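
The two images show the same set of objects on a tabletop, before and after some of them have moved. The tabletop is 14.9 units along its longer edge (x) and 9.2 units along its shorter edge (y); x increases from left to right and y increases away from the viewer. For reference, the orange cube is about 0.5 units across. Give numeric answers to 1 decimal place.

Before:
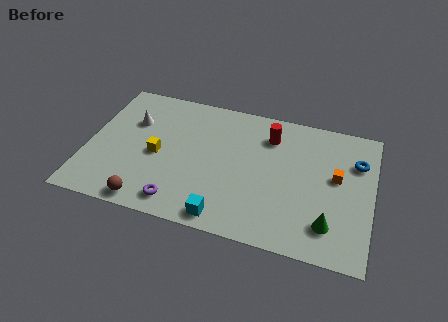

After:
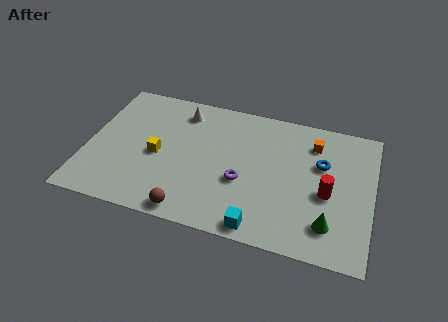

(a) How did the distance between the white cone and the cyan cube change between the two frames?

+0.7

Before: roughly 7.4 units apart; after: 8.1. That's 0.7 units further apart.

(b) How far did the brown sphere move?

2.2

From (3.5, 0.9) to (5.7, 0.9), the brown sphere covered √(2.2² + 0.0²) ≈ 2.2 units.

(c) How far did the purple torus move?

3.9

From (5.1, 1.3) to (8.2, 3.6), the purple torus covered √(3.1² + 2.3²) ≈ 3.9 units.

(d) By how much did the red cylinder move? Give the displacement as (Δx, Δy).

(3.2, -3.1)

The red cylinder started near (9.4, 7.1) and ended near (12.6, 4.0).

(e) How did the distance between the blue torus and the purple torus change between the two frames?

-5.7

Before: roughly 10.3 units apart; after: 4.6. That's 5.7 units closer together.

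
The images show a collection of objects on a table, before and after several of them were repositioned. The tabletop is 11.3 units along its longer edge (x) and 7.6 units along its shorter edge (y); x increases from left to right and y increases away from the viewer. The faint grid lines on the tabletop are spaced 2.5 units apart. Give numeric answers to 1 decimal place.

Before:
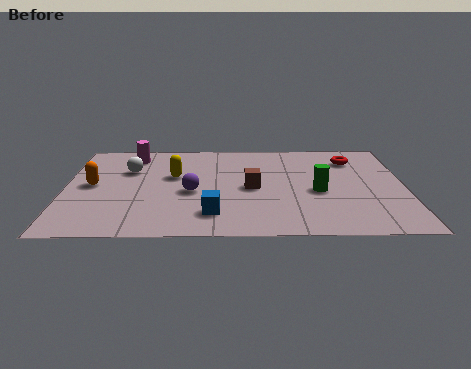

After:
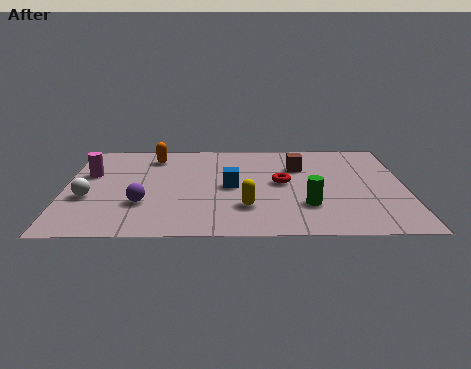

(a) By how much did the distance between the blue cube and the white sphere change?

+0.3

The distance was about 4.5 in the first image and 4.8 in the second, so they moved 0.3 units further apart.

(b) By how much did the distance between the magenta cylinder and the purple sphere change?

-0.6

Before: roughly 3.6 units apart; after: 3.0. That's 0.6 units closer together.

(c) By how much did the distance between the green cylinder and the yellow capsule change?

-3.0

Before: roughly 5.0 units apart; after: 2.0. That's 3.0 units closer together.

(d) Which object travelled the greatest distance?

the yellow capsule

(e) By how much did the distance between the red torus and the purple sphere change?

-1.1

Before: roughly 6.0 units apart; after: 4.9. That's 1.1 units closer together.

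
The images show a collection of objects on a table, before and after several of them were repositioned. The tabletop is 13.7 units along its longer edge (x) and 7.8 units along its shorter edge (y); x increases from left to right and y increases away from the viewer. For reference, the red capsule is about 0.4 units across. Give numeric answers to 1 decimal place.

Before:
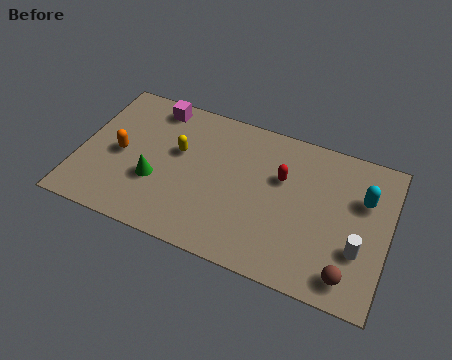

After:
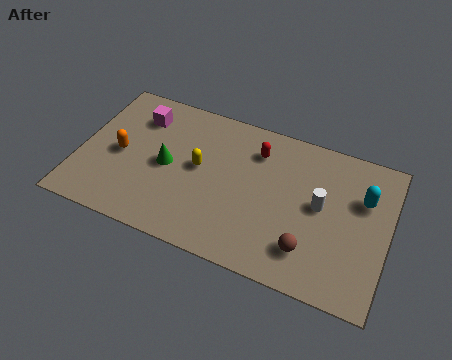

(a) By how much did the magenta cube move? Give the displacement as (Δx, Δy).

(-0.6, -0.8)

The magenta cube was at about (3.0, 6.8) and moved to about (2.4, 6.0).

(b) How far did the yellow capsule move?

1.1

From (4.3, 4.7) to (5.3, 4.2), the yellow capsule covered √(1.0² + 0.5²) ≈ 1.1 units.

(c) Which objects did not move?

the cyan capsule and the orange capsule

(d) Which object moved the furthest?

the white cylinder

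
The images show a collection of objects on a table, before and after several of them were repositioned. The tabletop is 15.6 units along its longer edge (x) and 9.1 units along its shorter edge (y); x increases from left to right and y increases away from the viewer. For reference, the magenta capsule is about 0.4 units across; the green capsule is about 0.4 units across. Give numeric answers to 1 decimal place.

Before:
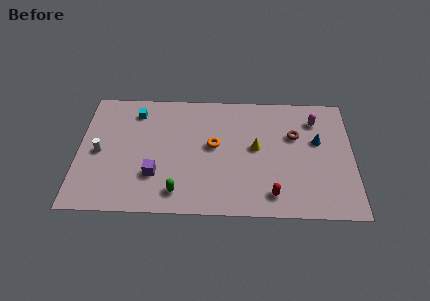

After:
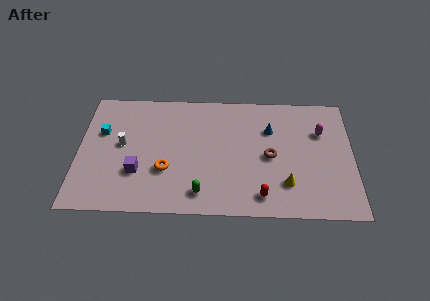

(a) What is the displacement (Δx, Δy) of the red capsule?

(-0.6, -0.1)

From the two frames, the red capsule sits at roughly (11.0, 1.5) before and (10.4, 1.4) after.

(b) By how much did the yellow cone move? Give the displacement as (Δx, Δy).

(1.7, -2.6)

From the two frames, the yellow cone sits at roughly (10.1, 4.9) before and (11.8, 2.3) after.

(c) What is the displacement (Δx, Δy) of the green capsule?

(1.3, 0.0)

From the two frames, the green capsule sits at roughly (5.7, 1.5) before and (7.0, 1.5) after.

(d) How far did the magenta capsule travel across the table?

0.9

The magenta capsule moved from about (13.5, 7.1) to (13.8, 6.2), a distance of √(0.3² + 0.9²) ≈ 0.9.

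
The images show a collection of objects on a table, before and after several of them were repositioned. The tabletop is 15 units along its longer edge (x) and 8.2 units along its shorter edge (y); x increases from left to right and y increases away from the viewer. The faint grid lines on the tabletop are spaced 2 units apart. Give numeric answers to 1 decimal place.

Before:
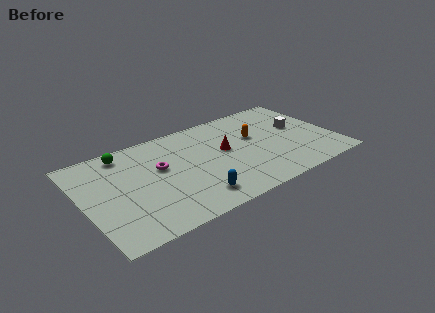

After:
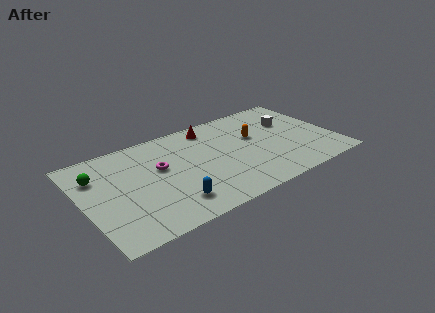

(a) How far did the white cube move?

0.8

The white cube moved from about (13.1, 4.7) to (12.7, 5.4), a distance of √(0.4² + 0.7²) ≈ 0.8.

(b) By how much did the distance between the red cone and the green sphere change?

+0.9

They were about 6.2 units apart before and 7.1 after — 0.9 units further apart.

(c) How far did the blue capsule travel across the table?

1.3

The blue capsule moved from about (6.1, 1.5) to (4.8, 1.7), a distance of √(1.3² + 0.2²) ≈ 1.3.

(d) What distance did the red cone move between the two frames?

2.5

The red cone was near (8.5, 4.6) before and (8.0, 7.0) after, so it travelled √(0.5² + 2.4²) ≈ 2.5 units.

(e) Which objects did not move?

the orange capsule and the magenta torus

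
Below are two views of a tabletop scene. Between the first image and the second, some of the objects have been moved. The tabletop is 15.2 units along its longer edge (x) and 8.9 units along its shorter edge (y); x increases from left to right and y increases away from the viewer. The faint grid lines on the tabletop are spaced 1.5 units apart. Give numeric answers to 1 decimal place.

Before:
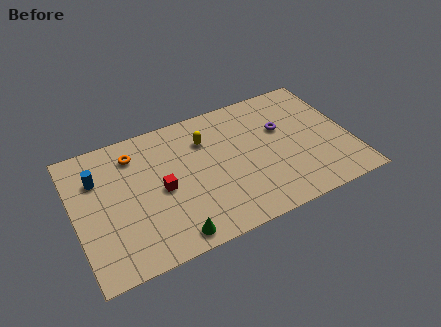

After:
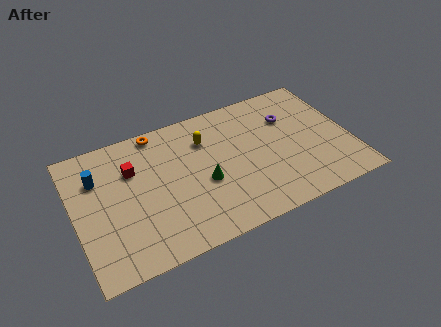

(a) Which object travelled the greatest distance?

the green cone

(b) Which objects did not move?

the yellow capsule and the blue cylinder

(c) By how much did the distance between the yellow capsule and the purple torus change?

+0.4

They were about 4.3 units apart before and 4.7 after — 0.4 units further apart.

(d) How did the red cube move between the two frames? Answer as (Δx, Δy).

(-1.4, 1.9)

From the two frames, the red cube sits at roughly (4.7, 4.2) before and (3.3, 6.1) after.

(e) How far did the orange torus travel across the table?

1.7

The orange torus moved from about (3.5, 7.1) to (4.9, 8.1), a distance of √(1.4² + 1.0²) ≈ 1.7.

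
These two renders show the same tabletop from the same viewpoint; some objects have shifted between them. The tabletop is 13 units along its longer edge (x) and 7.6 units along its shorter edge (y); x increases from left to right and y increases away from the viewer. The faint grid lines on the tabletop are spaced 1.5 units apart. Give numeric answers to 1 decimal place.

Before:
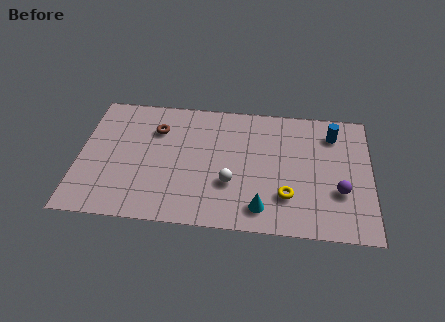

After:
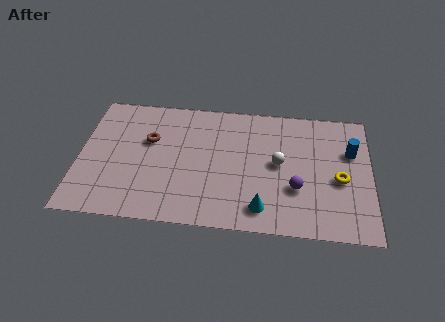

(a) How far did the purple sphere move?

1.9

From (11.6, 2.6) to (9.7, 2.6), the purple sphere covered √(1.9² + 0.0²) ≈ 1.9 units.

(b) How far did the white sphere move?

2.5

The white sphere was near (6.8, 2.6) before and (8.9, 4.0) after, so it travelled √(2.1² + 1.4²) ≈ 2.5 units.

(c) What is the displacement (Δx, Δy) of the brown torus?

(-0.3, -0.7)

From the two frames, the brown torus sits at roughly (3.4, 5.5) before and (3.1, 4.8) after.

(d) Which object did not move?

the cyan cone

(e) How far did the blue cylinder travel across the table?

1.3

The blue cylinder moved from about (11.3, 6.0) to (12.1, 5.0), a distance of √(0.8² + 1.0²) ≈ 1.3.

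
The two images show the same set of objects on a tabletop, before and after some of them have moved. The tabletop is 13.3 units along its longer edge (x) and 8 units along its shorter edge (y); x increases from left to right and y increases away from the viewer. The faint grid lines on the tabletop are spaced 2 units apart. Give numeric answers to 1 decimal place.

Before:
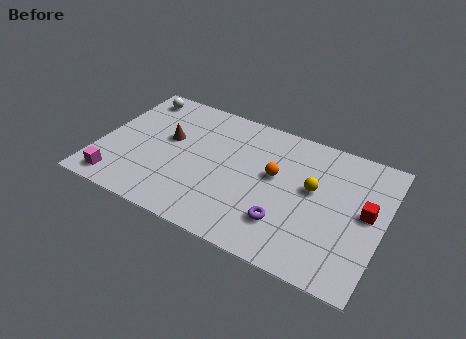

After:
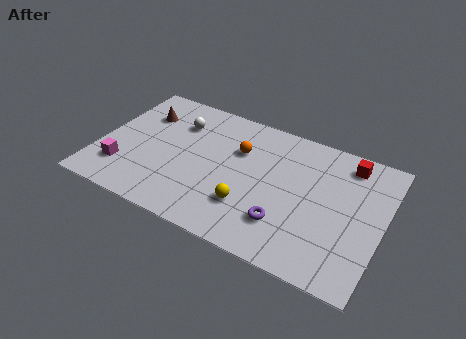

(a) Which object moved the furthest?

the yellow sphere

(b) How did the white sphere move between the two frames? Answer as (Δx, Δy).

(2.2, -1.0)

The white sphere was at about (1.2, 6.9) and moved to about (3.4, 5.9).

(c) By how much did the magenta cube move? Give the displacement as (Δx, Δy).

(0.1, 0.9)

From the two frames, the magenta cube sits at roughly (1.2, 1.1) before and (1.3, 2.0) after.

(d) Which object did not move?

the purple torus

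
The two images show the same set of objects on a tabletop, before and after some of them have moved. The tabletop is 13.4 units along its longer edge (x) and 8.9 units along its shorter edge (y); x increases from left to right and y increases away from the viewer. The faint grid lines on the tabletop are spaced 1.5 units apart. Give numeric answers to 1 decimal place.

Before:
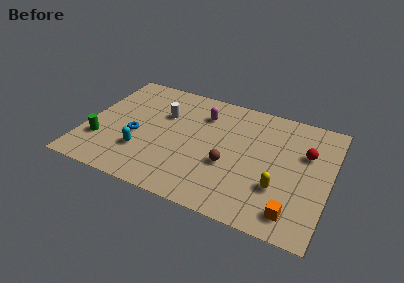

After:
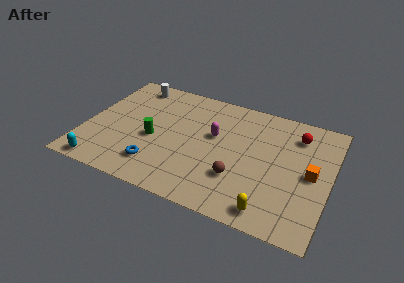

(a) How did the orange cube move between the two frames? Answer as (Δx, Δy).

(0.7, 3.0)

The orange cube was at about (11.7, 1.4) and moved to about (12.4, 4.4).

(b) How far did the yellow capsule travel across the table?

1.7

The yellow capsule was near (10.8, 2.8) before and (10.5, 1.1) after, so it travelled √(0.3² + 1.7²) ≈ 1.7 units.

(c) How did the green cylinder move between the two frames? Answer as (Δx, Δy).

(2.8, 1.2)

The green cylinder was at about (1.0, 2.6) and moved to about (3.8, 3.8).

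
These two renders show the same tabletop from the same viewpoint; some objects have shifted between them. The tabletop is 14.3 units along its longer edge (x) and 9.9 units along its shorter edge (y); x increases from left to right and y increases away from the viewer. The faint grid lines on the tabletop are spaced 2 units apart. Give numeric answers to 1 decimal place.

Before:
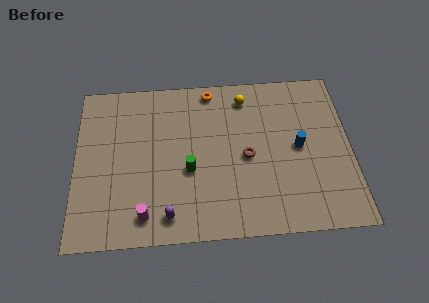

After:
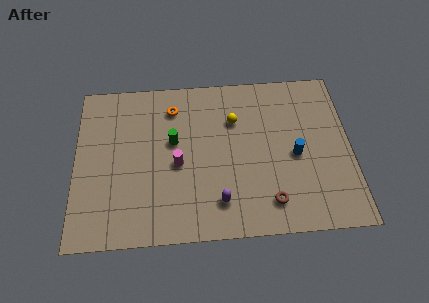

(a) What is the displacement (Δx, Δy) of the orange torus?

(-2.0, -1.0)

The orange torus started near (7.1, 8.9) and ended near (5.1, 7.9).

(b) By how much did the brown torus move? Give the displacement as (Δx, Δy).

(1.1, -2.8)

The brown torus was at about (8.9, 4.6) and moved to about (10.0, 1.8).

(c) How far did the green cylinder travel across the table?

2.0

The green cylinder was near (5.9, 4.0) before and (5.1, 5.8) after, so it travelled √(0.8² + 1.8²) ≈ 2.0 units.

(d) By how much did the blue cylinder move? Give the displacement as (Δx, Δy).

(-0.2, -0.5)

From the two frames, the blue cylinder sits at roughly (11.6, 5.0) before and (11.4, 4.5) after.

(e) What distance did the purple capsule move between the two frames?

2.7

The purple capsule was near (4.8, 1.4) before and (7.4, 2.0) after, so it travelled √(2.6² + 0.6²) ≈ 2.7 units.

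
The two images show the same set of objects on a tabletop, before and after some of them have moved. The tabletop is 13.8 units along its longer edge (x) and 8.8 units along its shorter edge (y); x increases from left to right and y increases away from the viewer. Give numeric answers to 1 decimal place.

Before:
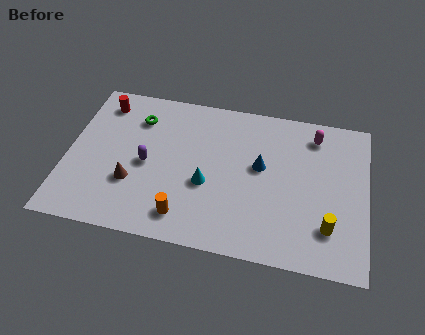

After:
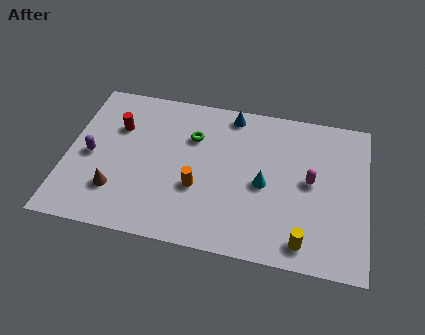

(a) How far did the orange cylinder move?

1.8

The orange cylinder was near (5.6, 1.5) before and (6.1, 3.2) after, so it travelled √(0.5² + 1.7²) ≈ 1.8 units.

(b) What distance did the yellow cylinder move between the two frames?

1.5

The yellow cylinder moved from about (12.1, 2.2) to (11.0, 1.2), a distance of √(1.1² + 1.0²) ≈ 1.5.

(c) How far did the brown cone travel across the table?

0.9

The brown cone moved from about (3.1, 2.9) to (2.4, 2.3), a distance of √(0.7² + 0.6²) ≈ 0.9.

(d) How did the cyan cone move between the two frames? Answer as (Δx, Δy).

(2.6, 0.5)

The cyan cone started near (6.5, 3.5) and ended near (9.1, 4.0).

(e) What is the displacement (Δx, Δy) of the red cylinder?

(0.8, -1.3)

From the two frames, the red cylinder sits at roughly (1.4, 7.3) before and (2.2, 6.0) after.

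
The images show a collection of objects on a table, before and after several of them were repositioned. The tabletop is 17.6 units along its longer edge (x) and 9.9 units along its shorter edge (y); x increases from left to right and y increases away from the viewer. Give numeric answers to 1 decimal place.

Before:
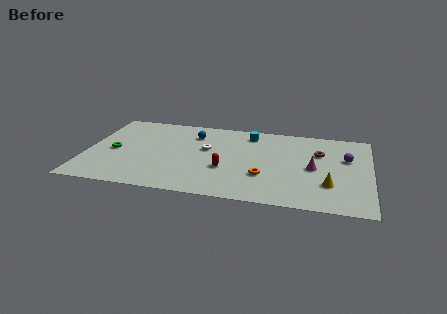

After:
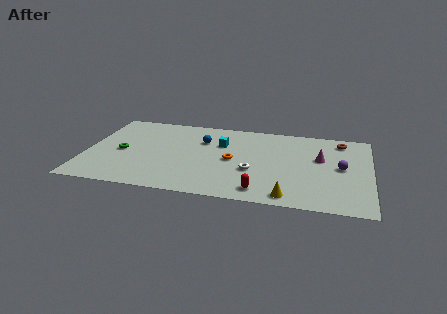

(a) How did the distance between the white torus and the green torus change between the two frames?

+2.4

Before: roughly 5.8 units apart; after: 8.2. That's 2.4 units further apart.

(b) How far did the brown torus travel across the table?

2.1

The brown torus moved from about (14.4, 6.7) to (15.7, 8.4), a distance of √(1.3² + 1.7²) ≈ 2.1.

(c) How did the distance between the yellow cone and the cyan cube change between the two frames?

-0.3

They were about 7.4 units apart before and 7.1 after — 0.3 units closer together.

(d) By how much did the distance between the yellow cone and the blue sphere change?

-1.7

Before: roughly 9.8 units apart; after: 8.1. That's 1.7 units closer together.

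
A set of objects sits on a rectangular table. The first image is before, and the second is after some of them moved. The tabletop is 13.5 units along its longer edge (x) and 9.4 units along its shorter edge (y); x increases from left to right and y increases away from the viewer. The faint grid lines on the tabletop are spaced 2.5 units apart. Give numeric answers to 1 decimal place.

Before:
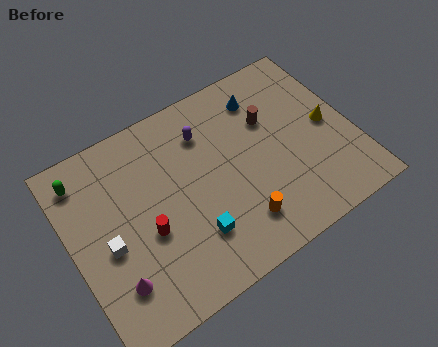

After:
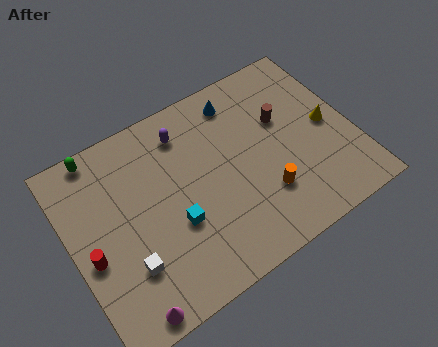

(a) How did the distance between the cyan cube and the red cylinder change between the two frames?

+1.5

They were about 2.4 units apart before and 3.9 after — 1.5 units further apart.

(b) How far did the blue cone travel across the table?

1.2

The blue cone moved from about (9.7, 7.5) to (8.6, 7.9), a distance of √(1.1² + 0.4²) ≈ 1.2.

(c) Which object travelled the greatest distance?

the red cylinder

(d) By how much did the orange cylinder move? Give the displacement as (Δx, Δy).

(1.4, 0.7)

The orange cylinder was at about (7.5, 2.0) and moved to about (8.9, 2.7).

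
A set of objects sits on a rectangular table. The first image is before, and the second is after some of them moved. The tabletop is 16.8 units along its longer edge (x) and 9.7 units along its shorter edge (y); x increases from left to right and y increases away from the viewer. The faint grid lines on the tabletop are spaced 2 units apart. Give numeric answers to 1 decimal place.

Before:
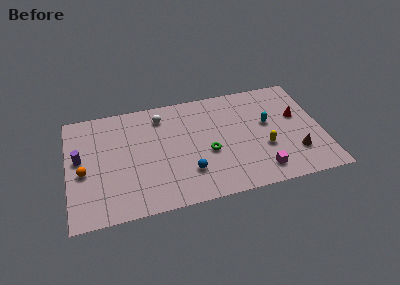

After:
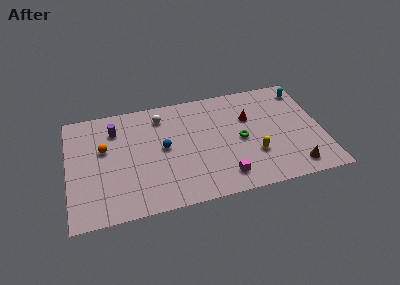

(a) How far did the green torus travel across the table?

2.3

The green torus was near (9.2, 4.0) before and (11.4, 4.6) after, so it travelled √(2.2² + 0.6²) ≈ 2.3 units.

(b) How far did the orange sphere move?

2.2

The orange sphere moved from about (1.0, 4.2) to (2.4, 5.9), a distance of √(1.4² + 1.7²) ≈ 2.2.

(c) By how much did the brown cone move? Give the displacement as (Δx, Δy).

(-0.2, -1.2)

The brown cone started near (14.9, 2.6) and ended near (14.7, 1.4).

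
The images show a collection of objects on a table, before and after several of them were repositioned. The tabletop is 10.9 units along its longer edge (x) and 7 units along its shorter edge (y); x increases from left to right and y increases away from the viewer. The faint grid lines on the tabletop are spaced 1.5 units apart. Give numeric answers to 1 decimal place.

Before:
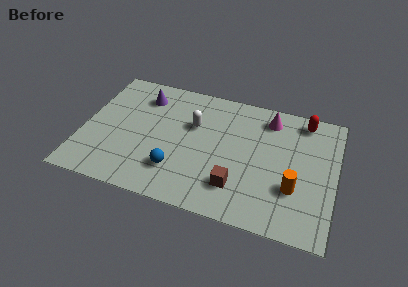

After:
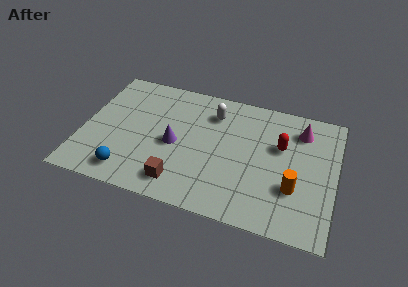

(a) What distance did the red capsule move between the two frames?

1.9

From (9.4, 6.1) to (8.5, 4.4), the red capsule covered √(0.9² + 1.7²) ≈ 1.9 units.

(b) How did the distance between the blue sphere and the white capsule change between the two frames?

+2.7

They were about 2.7 units apart before and 5.4 after — 2.7 units further apart.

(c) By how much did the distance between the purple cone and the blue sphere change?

-1.3

Before: roughly 4.1 units apart; after: 2.8. That's 1.3 units closer together.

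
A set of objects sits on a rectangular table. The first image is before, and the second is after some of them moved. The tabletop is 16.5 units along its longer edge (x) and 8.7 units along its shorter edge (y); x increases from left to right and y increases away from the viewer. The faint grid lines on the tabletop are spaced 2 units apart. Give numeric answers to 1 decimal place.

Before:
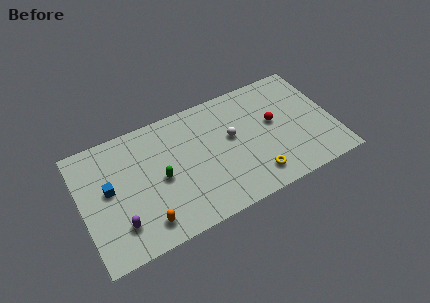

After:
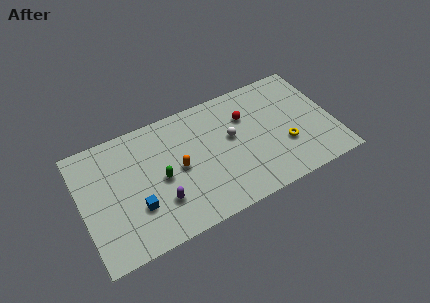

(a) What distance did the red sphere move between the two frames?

2.1

From (12.7, 4.9) to (11.0, 6.1), the red sphere covered √(1.7² + 1.2²) ≈ 2.1 units.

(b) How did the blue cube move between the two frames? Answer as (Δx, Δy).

(1.6, -2.0)

The blue cube started near (1.8, 4.8) and ended near (3.4, 2.8).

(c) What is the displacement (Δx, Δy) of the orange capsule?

(2.5, 2.8)

From the two frames, the orange capsule sits at roughly (3.8, 1.5) before and (6.3, 4.3) after.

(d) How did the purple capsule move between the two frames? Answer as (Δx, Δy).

(2.7, 0.4)

The purple capsule was at about (2.2, 2.1) and moved to about (4.9, 2.5).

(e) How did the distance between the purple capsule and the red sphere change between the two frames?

-3.8

Before: roughly 10.9 units apart; after: 7.1. That's 3.8 units closer together.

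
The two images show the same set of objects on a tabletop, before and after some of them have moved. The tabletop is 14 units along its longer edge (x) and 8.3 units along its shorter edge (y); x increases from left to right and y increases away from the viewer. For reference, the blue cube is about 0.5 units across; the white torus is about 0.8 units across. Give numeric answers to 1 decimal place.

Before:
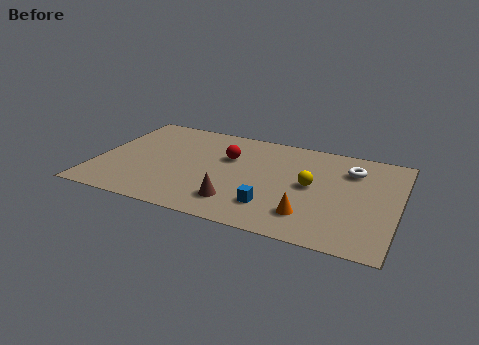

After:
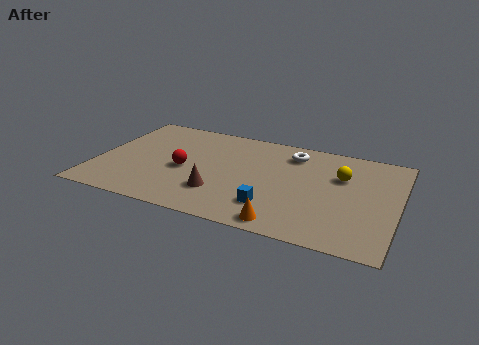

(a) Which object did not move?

the blue cube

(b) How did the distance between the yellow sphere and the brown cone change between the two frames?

+2.2

Before: roughly 4.1 units apart; after: 6.3. That's 2.2 units further apart.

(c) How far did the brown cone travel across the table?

1.0

The brown cone moved from about (6.8, 1.8) to (5.9, 2.3), a distance of √(0.9² + 0.5²) ≈ 1.0.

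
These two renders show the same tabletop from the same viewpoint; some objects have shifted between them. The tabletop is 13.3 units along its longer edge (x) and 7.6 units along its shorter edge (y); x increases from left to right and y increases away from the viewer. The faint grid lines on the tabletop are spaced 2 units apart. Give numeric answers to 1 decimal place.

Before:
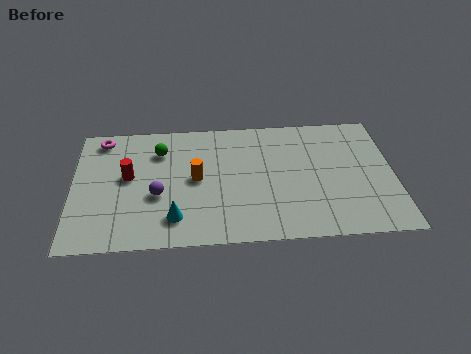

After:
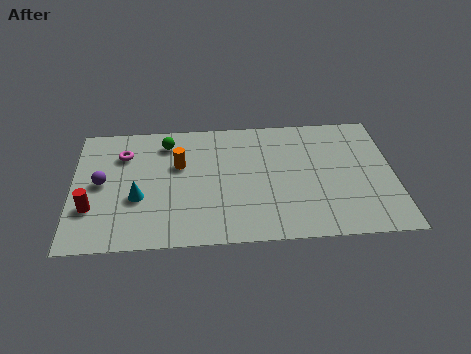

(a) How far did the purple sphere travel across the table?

2.5

The purple sphere moved from about (3.5, 3.0) to (1.2, 3.9), a distance of √(2.3² + 0.9²) ≈ 2.5.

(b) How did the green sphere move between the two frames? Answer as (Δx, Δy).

(0.3, 0.5)

The green sphere started near (3.6, 5.7) and ended near (3.9, 6.2).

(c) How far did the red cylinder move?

2.3

The red cylinder was near (2.3, 4.2) before and (0.8, 2.4) after, so it travelled √(1.5² + 1.8²) ≈ 2.3 units.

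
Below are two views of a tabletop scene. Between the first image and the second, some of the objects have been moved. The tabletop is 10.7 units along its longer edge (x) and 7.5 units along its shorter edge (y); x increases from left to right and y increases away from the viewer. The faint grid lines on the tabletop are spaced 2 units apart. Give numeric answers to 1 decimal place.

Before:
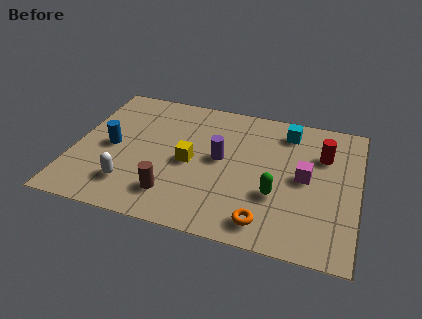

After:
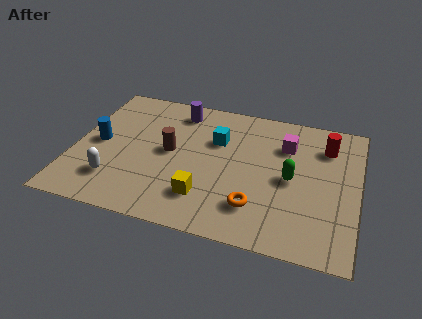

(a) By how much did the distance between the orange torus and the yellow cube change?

-1.9

The distance was about 3.8 in the first image and 1.9 in the second, so they moved 1.9 units closer together.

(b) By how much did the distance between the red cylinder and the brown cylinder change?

-0.4

The distance was about 6.5 in the first image and 6.1 in the second, so they moved 0.4 units closer together.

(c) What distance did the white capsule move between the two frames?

0.6

From (2.3, 1.7) to (1.7, 1.8), the white capsule covered √(0.6² + 0.1²) ≈ 0.6 units.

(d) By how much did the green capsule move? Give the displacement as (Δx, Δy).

(0.5, 1.0)

The green capsule was at about (7.7, 2.6) and moved to about (8.2, 3.6).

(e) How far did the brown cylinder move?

2.3

The brown cylinder moved from about (3.9, 1.6) to (3.6, 3.9), a distance of √(0.3² + 2.3²) ≈ 2.3.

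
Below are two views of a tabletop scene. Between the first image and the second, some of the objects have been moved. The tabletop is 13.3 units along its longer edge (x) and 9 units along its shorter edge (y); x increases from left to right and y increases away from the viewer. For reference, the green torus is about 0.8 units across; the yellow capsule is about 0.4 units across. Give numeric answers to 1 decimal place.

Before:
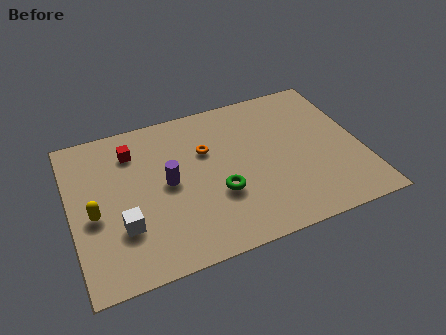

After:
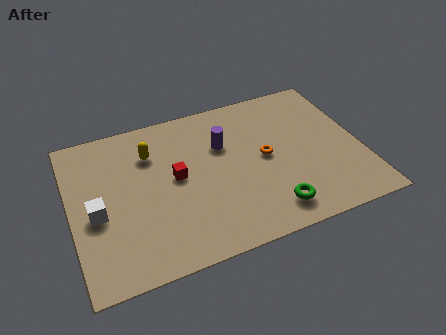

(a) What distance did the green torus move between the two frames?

2.8

The green torus moved from about (6.6, 3.2) to (8.8, 1.5), a distance of √(2.2² + 1.7²) ≈ 2.8.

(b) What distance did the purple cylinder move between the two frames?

3.0

The purple cylinder was near (4.4, 4.6) before and (7.1, 6.0) after, so it travelled √(2.7² + 1.4²) ≈ 3.0 units.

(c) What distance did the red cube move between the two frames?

2.8

The red cube was near (3.0, 7.0) before and (4.8, 4.8) after, so it travelled √(1.8² + 2.2²) ≈ 2.8 units.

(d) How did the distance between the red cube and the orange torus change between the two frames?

+0.6

Before: roughly 3.5 units apart; after: 4.1. That's 0.6 units further apart.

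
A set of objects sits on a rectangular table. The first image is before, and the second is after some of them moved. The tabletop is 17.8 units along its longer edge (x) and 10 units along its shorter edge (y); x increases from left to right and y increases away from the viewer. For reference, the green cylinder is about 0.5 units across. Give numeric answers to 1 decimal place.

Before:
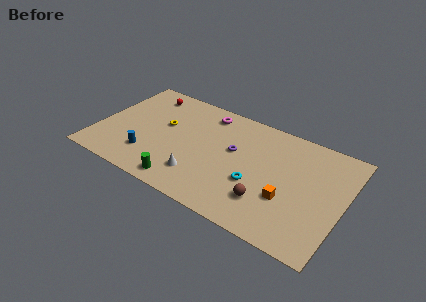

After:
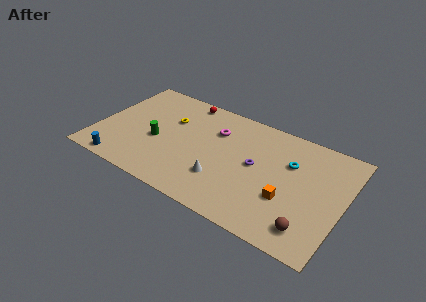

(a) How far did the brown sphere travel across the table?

3.2

From (12.7, 2.6) to (15.8, 1.8), the brown sphere covered √(3.1² + 0.8²) ≈ 3.2 units.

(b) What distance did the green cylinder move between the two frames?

3.8

The green cylinder moved from about (6.8, 1.2) to (4.4, 4.2), a distance of √(2.4² + 3.0²) ≈ 3.8.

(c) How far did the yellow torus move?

0.8

The yellow torus was near (4.6, 5.9) before and (5.0, 6.6) after, so it travelled √(0.4² + 0.7²) ≈ 0.8 units.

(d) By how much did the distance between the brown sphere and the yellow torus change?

+3.1

The distance was about 8.7 in the first image and 11.8 in the second, so they moved 3.1 units further apart.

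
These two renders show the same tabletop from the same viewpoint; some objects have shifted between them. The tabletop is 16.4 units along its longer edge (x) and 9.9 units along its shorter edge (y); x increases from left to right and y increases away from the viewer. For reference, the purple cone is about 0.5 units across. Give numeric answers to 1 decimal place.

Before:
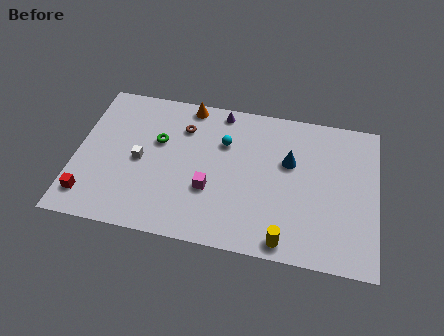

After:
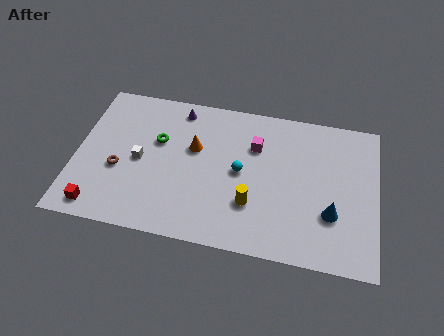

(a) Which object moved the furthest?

the brown torus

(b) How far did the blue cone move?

3.8

The blue cone was near (11.6, 6.2) before and (14.0, 3.2) after, so it travelled √(2.4² + 3.0²) ≈ 3.8 units.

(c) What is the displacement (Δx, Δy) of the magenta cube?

(2.3, 3.4)

The magenta cube was at about (7.4, 3.5) and moved to about (9.7, 6.9).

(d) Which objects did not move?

the green torus and the white cube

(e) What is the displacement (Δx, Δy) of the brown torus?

(-3.3, -3.5)

From the two frames, the brown torus sits at roughly (5.7, 7.4) before and (2.4, 3.9) after.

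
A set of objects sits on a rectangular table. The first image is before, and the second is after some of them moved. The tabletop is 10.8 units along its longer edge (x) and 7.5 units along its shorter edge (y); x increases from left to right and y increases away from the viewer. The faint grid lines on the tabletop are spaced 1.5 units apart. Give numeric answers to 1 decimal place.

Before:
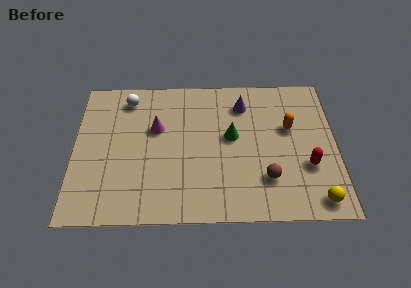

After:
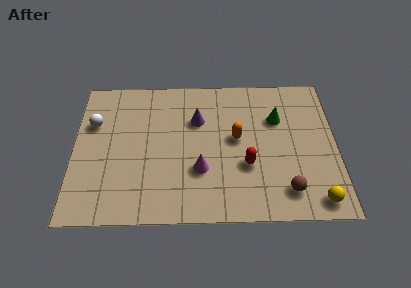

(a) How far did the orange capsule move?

2.3

From (8.9, 4.6) to (6.7, 4.1), the orange capsule covered √(2.2² + 0.5²) ≈ 2.3 units.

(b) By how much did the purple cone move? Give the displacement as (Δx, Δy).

(-1.9, -0.8)

From the two frames, the purple cone sits at roughly (7.0, 5.9) before and (5.1, 5.1) after.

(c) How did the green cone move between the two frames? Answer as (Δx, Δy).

(1.9, 0.9)

The green cone started near (6.5, 4.2) and ended near (8.4, 5.1).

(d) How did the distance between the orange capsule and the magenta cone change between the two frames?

-3.3

The distance was about 5.5 in the first image and 2.2 in the second, so they moved 3.3 units closer together.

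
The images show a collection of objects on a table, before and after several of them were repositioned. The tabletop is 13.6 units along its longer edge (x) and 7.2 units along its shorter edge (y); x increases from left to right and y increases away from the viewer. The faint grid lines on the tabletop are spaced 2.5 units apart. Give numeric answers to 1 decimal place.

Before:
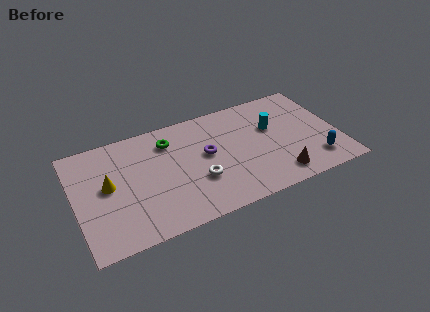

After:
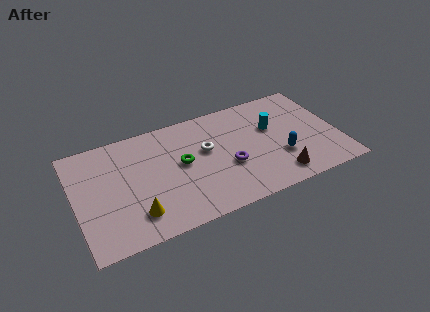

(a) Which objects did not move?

the brown cone and the cyan cylinder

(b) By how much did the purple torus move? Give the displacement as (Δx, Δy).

(1.0, -1.2)

From the two frames, the purple torus sits at roughly (6.8, 4.0) before and (7.8, 2.8) after.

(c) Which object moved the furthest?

the yellow cone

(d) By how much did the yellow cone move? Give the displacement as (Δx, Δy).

(1.2, -2.3)

The yellow cone started near (1.7, 3.9) and ended near (2.9, 1.6).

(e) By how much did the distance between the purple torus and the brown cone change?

-1.5

Before: roughly 4.4 units apart; after: 2.9. That's 1.5 units closer together.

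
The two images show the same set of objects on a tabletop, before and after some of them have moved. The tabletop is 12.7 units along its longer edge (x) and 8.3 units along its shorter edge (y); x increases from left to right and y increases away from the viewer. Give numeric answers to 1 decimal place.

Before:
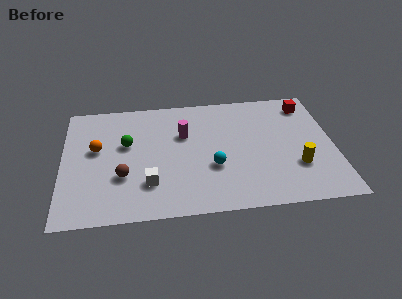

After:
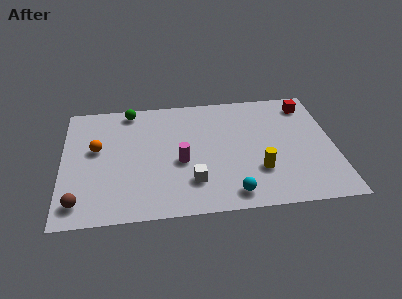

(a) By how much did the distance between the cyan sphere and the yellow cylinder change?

-2.0

The distance was about 3.9 in the first image and 1.9 in the second, so they moved 2.0 units closer together.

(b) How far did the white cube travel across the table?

2.0

The white cube was near (4.0, 2.2) before and (6.0, 2.1) after, so it travelled √(2.0² + 0.1²) ≈ 2.0 units.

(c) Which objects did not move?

the red cube and the orange sphere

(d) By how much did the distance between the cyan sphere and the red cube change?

+0.9

They were about 6.0 units apart before and 6.9 after — 0.9 units further apart.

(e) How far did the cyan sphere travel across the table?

2.1

The cyan sphere moved from about (7.0, 3.0) to (7.8, 1.1), a distance of √(0.8² + 1.9²) ≈ 2.1.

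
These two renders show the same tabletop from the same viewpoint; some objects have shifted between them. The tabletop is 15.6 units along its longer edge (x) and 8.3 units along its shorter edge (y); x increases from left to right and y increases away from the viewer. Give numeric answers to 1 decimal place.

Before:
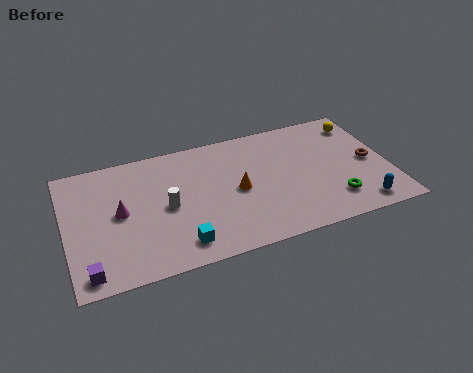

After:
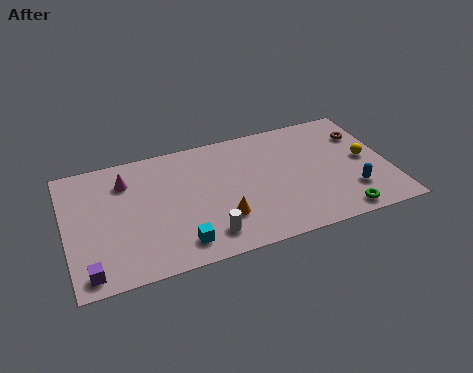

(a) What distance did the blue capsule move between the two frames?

1.1

The blue capsule was near (13.9, 1.1) before and (13.6, 2.2) after, so it travelled √(0.3² + 1.1²) ≈ 1.1 units.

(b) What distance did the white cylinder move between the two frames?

3.0

The white cylinder was near (4.8, 4.0) before and (6.5, 1.5) after, so it travelled √(1.7² + 2.5²) ≈ 3.0 units.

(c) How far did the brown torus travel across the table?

2.0

From (14.7, 4.0) to (14.6, 6.0), the brown torus covered √(0.1² + 2.0²) ≈ 2.0 units.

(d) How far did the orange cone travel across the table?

1.8

The orange cone moved from about (8.2, 4.0) to (7.3, 2.4), a distance of √(0.9² + 1.6²) ≈ 1.8.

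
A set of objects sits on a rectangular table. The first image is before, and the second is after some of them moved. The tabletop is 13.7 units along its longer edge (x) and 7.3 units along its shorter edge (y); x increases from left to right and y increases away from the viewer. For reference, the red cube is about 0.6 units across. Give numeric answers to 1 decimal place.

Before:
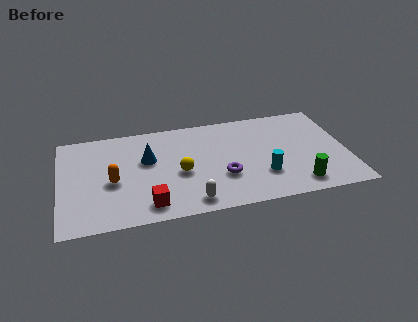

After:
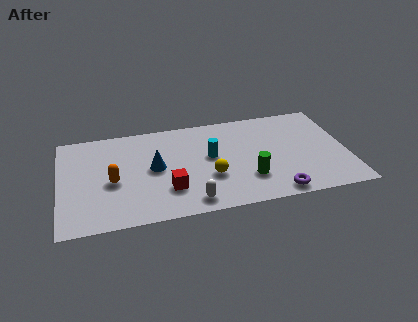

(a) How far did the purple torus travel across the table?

2.9

The purple torus moved from about (7.7, 2.5) to (10.1, 0.8), a distance of √(2.4² + 1.7²) ≈ 2.9.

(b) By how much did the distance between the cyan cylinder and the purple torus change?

+2.5

They were about 1.9 units apart before and 4.4 after — 2.5 units further apart.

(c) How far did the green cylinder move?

2.5

From (11.2, 1.2) to (8.9, 2.1), the green cylinder covered √(2.3² + 0.9²) ≈ 2.5 units.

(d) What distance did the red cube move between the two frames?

1.3

From (4.1, 1.2) to (5.1, 2.1), the red cube covered √(1.0² + 0.9²) ≈ 1.3 units.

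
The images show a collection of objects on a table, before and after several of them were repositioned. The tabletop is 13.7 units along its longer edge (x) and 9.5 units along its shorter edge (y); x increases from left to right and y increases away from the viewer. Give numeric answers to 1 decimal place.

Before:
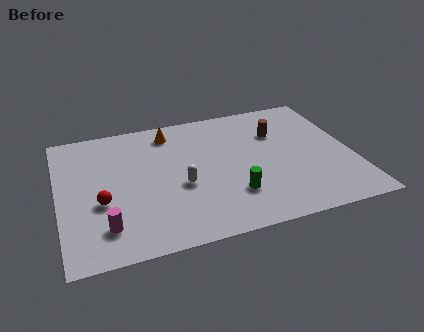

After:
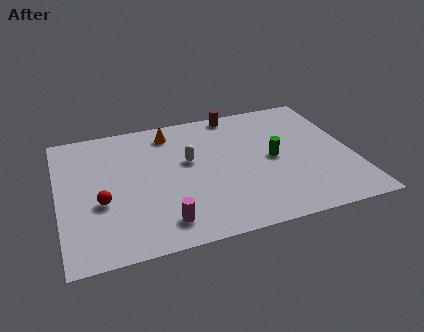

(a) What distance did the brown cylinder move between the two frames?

2.8

The brown cylinder was near (10.4, 6.6) before and (8.6, 8.7) after, so it travelled √(1.8² + 2.1²) ≈ 2.8 units.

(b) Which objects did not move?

the orange cone and the red sphere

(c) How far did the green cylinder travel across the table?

3.0

The green cylinder moved from about (7.9, 2.6) to (10.0, 4.7), a distance of √(2.1² + 2.1²) ≈ 3.0.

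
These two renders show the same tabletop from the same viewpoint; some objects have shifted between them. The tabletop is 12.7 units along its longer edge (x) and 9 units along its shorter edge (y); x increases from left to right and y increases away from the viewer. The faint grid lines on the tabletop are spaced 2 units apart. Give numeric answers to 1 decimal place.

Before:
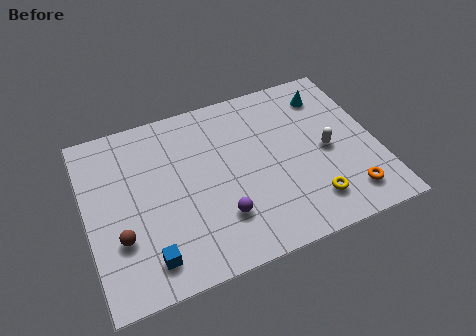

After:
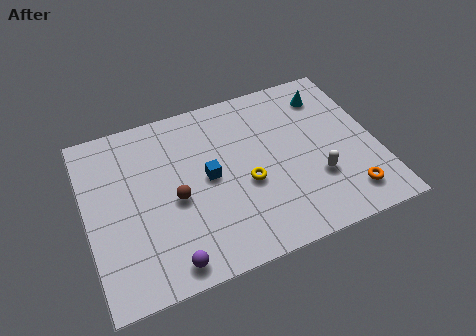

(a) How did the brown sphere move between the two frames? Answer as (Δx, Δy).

(2.5, 1.1)

The brown sphere started near (1.3, 2.9) and ended near (3.8, 4.0).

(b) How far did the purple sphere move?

2.8

The purple sphere moved from about (5.6, 2.4) to (3.2, 1.0), a distance of √(2.4² + 1.4²) ≈ 2.8.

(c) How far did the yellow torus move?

3.2

From (9.5, 1.8) to (6.9, 3.7), the yellow torus covered √(2.6² + 1.9²) ≈ 3.2 units.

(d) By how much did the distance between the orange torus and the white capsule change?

-0.9

The distance was about 2.7 in the first image and 1.8 in the second, so they moved 0.9 units closer together.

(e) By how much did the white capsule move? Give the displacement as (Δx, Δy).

(-0.6, -1.3)

The white capsule started near (10.5, 4.2) and ended near (9.9, 2.9).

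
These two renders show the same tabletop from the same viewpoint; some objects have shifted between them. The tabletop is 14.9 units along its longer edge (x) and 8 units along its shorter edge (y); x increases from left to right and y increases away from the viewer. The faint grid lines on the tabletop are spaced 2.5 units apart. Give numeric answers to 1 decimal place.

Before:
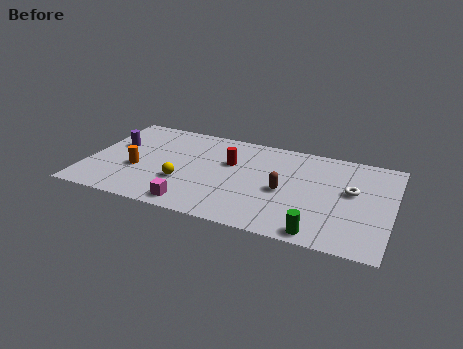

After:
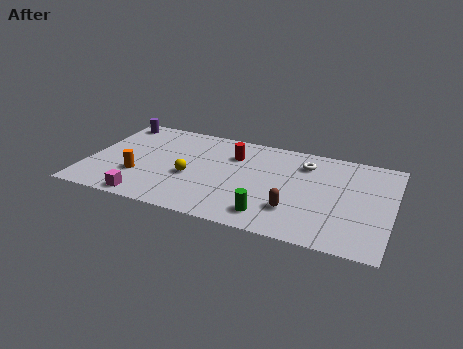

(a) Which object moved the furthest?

the white torus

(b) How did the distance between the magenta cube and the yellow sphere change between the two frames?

+1.3

Before: roughly 1.8 units apart; after: 3.1. That's 1.3 units further apart.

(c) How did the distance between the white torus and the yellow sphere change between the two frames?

-2.2

Before: roughly 8.3 units apart; after: 6.1. That's 2.2 units closer together.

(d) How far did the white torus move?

2.9

From (12.9, 4.6) to (10.5, 6.2), the white torus covered √(2.4² + 1.6²) ≈ 2.9 units.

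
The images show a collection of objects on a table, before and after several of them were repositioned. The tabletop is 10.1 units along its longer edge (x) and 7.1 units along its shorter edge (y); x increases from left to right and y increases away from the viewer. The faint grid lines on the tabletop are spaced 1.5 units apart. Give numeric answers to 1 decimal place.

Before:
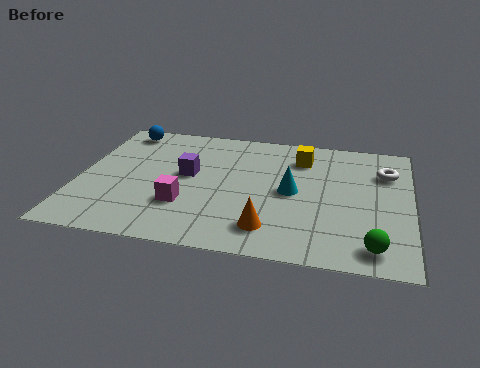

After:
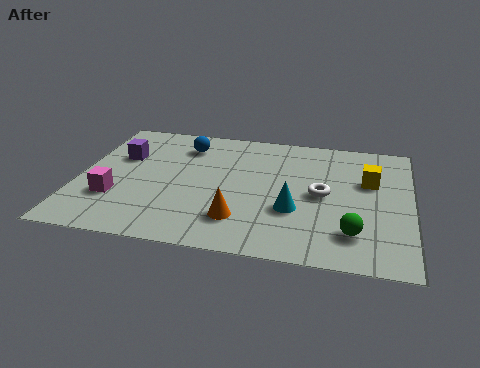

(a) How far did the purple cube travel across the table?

2.2

From (3.3, 3.9) to (1.2, 4.6), the purple cube covered √(2.1² + 0.7²) ≈ 2.2 units.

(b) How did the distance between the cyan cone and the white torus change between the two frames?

-1.9

Before: roughly 3.2 units apart; after: 1.3. That's 1.9 units closer together.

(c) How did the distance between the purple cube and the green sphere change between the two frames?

+1.4

Before: roughly 6.4 units apart; after: 7.8. That's 1.4 units further apart.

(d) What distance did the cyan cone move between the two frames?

1.0

The cyan cone moved from about (6.5, 3.5) to (6.6, 2.5), a distance of √(0.1² + 1.0²) ≈ 1.0.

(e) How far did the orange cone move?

0.9

The orange cone moved from about (5.9, 1.4) to (5.0, 1.7), a distance of √(0.9² + 0.3²) ≈ 0.9.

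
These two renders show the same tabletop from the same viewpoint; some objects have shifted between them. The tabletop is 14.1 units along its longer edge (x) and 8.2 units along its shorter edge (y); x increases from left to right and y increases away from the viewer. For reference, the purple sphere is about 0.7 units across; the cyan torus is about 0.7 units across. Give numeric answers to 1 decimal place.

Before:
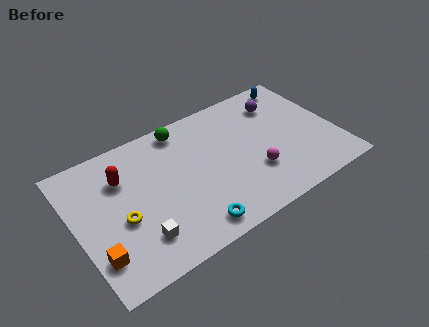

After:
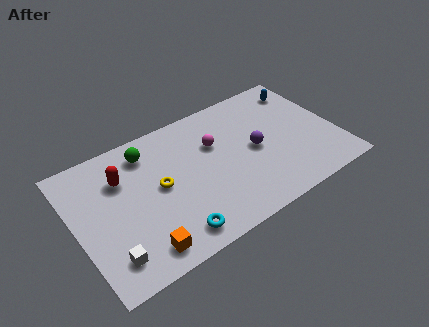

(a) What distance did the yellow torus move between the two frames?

2.4

The yellow torus moved from about (2.3, 3.4) to (4.5, 4.3), a distance of √(2.2² + 0.9²) ≈ 2.4.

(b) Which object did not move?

the red capsule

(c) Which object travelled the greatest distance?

the magenta sphere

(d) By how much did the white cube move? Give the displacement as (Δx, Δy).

(-1.6, -0.3)

The white cube started near (3.0, 1.9) and ended near (1.4, 1.6).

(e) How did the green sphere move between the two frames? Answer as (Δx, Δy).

(-2.0, -0.5)

The green sphere started near (6.2, 7.2) and ended near (4.2, 6.7).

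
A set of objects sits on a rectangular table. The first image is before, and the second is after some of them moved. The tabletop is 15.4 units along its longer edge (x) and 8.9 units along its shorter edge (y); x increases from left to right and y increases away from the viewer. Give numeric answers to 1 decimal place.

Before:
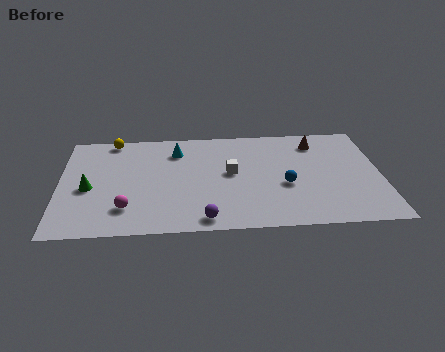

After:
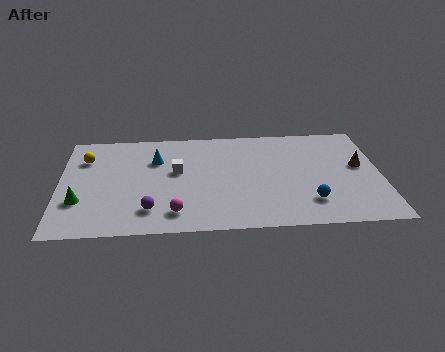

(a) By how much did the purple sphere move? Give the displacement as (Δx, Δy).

(-2.6, 0.9)

The purple sphere started near (6.9, 1.0) and ended near (4.3, 1.9).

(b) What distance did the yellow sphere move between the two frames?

2.1

The yellow sphere moved from about (2.5, 8.1) to (1.2, 6.5), a distance of √(1.3² + 1.6²) ≈ 2.1.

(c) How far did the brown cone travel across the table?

3.0

The brown cone moved from about (12.4, 7.2) to (14.4, 5.0), a distance of √(2.0² + 2.2²) ≈ 3.0.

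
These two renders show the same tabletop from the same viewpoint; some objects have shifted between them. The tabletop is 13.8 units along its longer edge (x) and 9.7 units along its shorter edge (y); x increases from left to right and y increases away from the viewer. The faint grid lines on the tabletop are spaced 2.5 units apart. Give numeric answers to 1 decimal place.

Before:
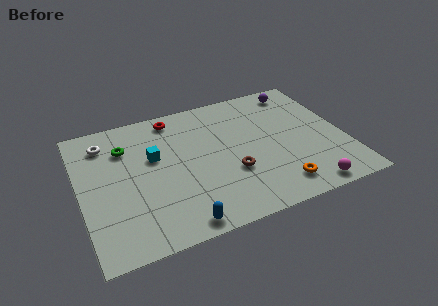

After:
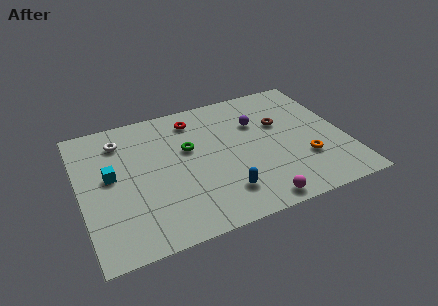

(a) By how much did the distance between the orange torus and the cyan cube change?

+2.8

They were about 7.4 units apart before and 10.2 after — 2.8 units further apart.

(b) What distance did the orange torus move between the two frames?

2.1

The orange torus moved from about (9.9, 1.6) to (11.5, 3.0), a distance of √(1.6² + 1.4²) ≈ 2.1.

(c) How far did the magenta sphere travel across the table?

2.6

The magenta sphere moved from about (11.3, 0.9) to (8.7, 0.9), a distance of √(2.6² + 0.0²) ≈ 2.6.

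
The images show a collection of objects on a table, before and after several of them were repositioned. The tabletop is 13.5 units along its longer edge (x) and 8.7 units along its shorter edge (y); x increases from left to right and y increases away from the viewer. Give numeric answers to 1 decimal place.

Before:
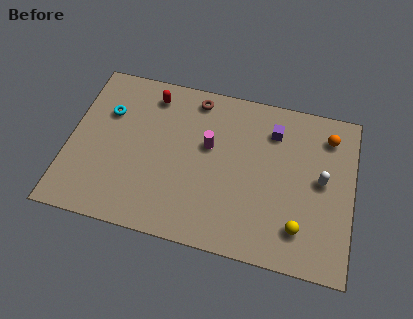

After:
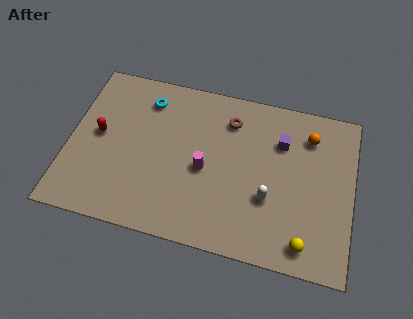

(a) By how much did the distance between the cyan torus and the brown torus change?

-0.4

Before: roughly 4.4 units apart; after: 4.0. That's 0.4 units closer together.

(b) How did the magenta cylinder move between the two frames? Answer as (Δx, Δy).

(-0.1, -1.3)

The magenta cylinder was at about (6.6, 5.2) and moved to about (6.5, 3.9).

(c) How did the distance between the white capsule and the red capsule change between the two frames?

-0.4

The distance was about 8.7 in the first image and 8.3 in the second, so they moved 0.4 units closer together.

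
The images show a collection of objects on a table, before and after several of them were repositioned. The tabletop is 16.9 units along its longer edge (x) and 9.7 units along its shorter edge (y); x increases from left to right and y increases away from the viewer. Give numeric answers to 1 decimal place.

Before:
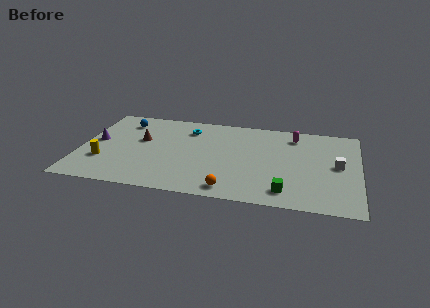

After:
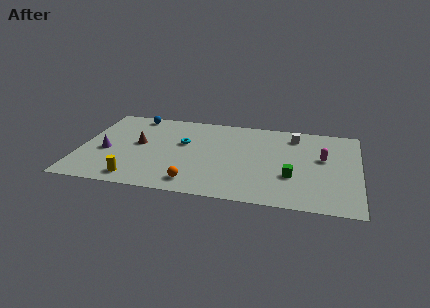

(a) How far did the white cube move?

4.0

From (15.6, 5.0) to (12.9, 8.0), the white cube covered √(2.7² + 3.0²) ≈ 4.0 units.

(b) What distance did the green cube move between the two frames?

1.7

From (12.6, 1.6) to (12.9, 3.3), the green cube covered √(0.3² + 1.7²) ≈ 1.7 units.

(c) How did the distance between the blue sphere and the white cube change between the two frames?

-3.6

The distance was about 13.5 in the first image and 9.9 in the second, so they moved 3.6 units closer together.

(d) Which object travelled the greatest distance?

the white cube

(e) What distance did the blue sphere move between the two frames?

1.1

The blue sphere moved from about (2.4, 7.8) to (3.0, 8.7), a distance of √(0.6² + 0.9²) ≈ 1.1.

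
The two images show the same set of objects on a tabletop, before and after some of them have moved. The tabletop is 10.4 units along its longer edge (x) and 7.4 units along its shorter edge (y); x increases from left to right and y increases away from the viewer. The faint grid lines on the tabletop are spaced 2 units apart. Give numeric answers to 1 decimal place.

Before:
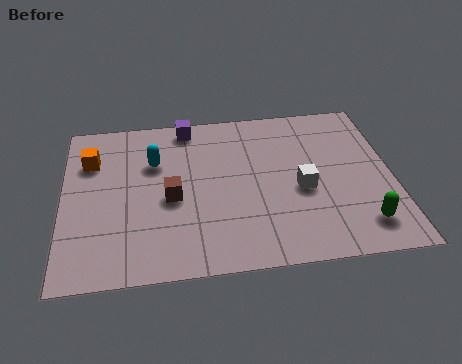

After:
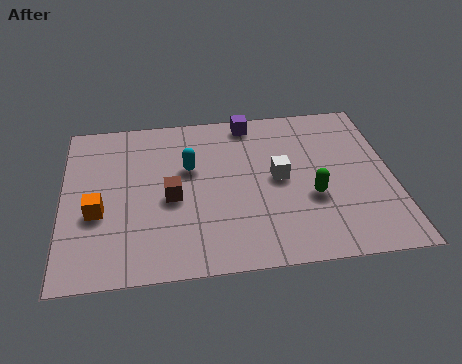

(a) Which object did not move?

the brown cube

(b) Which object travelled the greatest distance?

the orange cube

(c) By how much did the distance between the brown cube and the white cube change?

-0.7

The distance was about 4.1 in the first image and 3.4 in the second, so they moved 0.7 units closer together.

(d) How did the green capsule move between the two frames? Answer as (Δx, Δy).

(-1.5, 1.4)

The green capsule started near (9.3, 1.4) and ended near (7.8, 2.8).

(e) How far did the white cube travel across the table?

0.9

From (7.5, 3.2) to (6.8, 3.8), the white cube covered √(0.7² + 0.6²) ≈ 0.9 units.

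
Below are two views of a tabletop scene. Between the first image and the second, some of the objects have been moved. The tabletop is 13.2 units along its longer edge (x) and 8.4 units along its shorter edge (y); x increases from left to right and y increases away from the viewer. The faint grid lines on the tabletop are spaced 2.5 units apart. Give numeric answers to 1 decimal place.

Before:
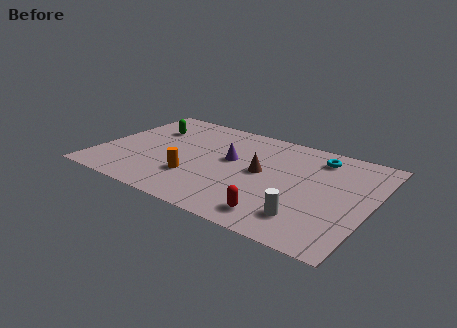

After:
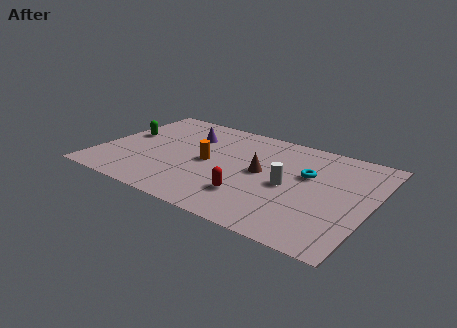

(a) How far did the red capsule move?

1.7

The red capsule moved from about (9.2, 1.3) to (7.7, 2.2), a distance of √(1.5² + 0.9²) ≈ 1.7.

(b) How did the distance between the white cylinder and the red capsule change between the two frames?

+0.9

The distance was about 1.4 in the first image and 2.3 in the second, so they moved 0.9 units further apart.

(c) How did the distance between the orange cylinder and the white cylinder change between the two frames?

-1.6

Before: roughly 5.6 units apart; after: 4.0. That's 1.6 units closer together.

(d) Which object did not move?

the brown cone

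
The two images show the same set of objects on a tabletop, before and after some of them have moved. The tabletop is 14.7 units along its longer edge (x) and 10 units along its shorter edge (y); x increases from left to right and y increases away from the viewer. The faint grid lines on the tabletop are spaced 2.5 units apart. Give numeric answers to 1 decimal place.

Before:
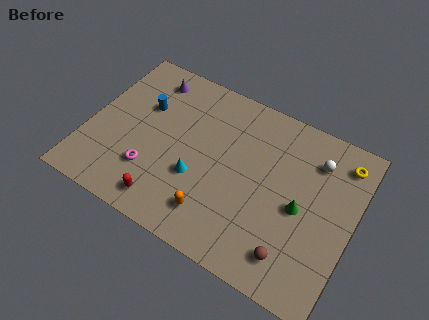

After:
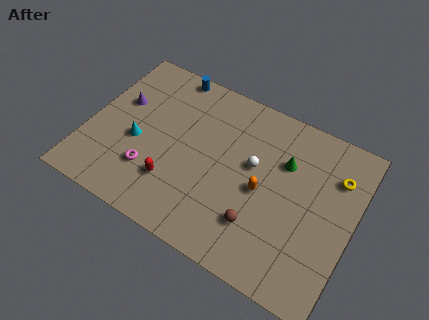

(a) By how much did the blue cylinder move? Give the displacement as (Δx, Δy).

(1.0, 2.7)

The blue cylinder started near (2.8, 6.5) and ended near (3.8, 9.2).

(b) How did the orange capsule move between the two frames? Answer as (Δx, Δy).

(2.3, 2.6)

From the two frames, the orange capsule sits at roughly (7.5, 2.0) before and (9.8, 4.6) after.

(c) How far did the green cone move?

2.5

The green cone was near (11.9, 4.6) before and (10.7, 6.8) after, so it travelled √(1.2² + 2.2²) ≈ 2.5 units.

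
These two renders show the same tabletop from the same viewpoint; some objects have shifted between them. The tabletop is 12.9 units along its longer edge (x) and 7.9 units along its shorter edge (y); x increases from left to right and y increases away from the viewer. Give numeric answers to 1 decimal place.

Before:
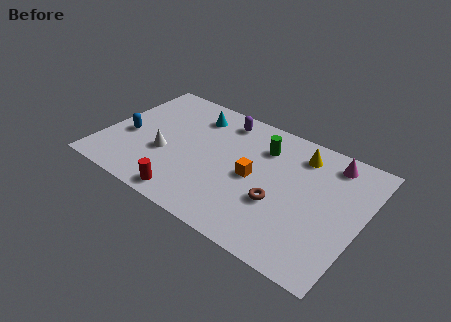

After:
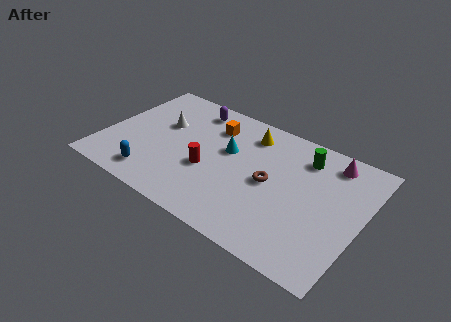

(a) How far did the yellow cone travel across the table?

2.6

The yellow cone moved from about (9.5, 6.4) to (6.9, 6.4), a distance of √(2.6² + 0.0²) ≈ 2.6.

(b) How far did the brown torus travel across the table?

1.2

The brown torus moved from about (9.0, 2.9) to (8.4, 3.9), a distance of √(0.6² + 1.0²) ≈ 1.2.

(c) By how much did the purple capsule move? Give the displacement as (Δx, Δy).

(-1.6, 0.0)

The purple capsule was at about (5.5, 6.7) and moved to about (3.9, 6.7).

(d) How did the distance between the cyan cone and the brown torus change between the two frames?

-3.5

They were about 6.0 units apart before and 2.5 after — 3.5 units closer together.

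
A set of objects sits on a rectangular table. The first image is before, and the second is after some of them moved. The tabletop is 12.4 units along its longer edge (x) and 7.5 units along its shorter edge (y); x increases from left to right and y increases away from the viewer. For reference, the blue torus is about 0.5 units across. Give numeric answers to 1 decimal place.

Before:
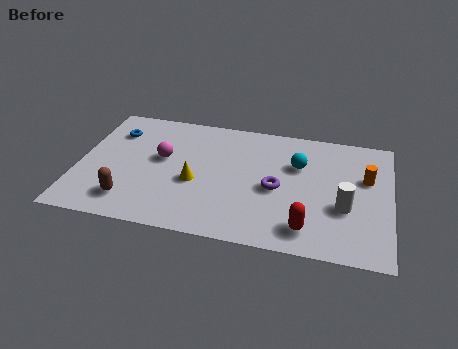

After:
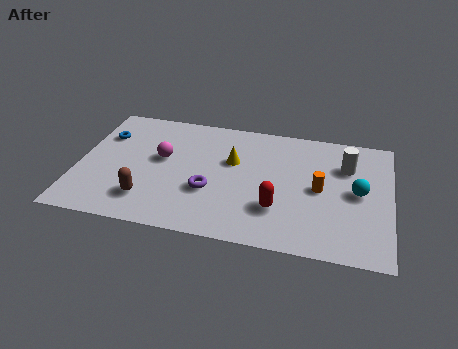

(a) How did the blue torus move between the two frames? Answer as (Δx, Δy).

(-0.4, -0.3)

The blue torus started near (1.3, 5.6) and ended near (0.9, 5.3).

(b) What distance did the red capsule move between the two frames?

1.5

The red capsule moved from about (9.2, 1.3) to (8.0, 2.2), a distance of √(1.2² + 0.9²) ≈ 1.5.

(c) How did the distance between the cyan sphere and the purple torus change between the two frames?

+4.1

They were about 1.8 units apart before and 5.9 after — 4.1 units further apart.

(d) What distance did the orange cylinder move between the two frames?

2.1

From (11.4, 4.7) to (9.6, 3.7), the orange cylinder covered √(1.8² + 1.0²) ≈ 2.1 units.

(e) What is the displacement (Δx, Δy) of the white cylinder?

(0.0, 2.5)

The white cylinder was at about (10.6, 2.8) and moved to about (10.6, 5.3).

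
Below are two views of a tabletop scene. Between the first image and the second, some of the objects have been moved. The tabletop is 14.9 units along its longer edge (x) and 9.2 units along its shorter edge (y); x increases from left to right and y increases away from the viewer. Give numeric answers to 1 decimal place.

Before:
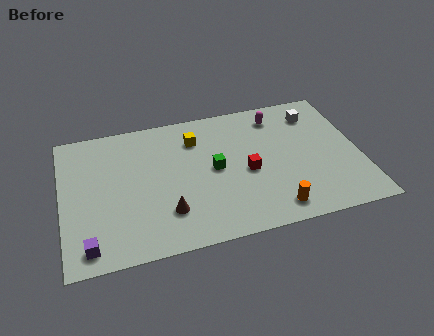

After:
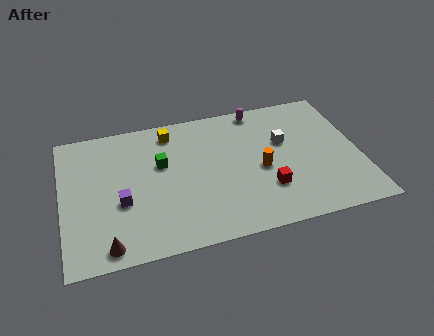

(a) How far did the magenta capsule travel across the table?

1.1

From (11.0, 7.6) to (10.1, 8.3), the magenta capsule covered √(0.9² + 0.7²) ≈ 1.1 units.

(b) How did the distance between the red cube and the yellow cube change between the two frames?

+3.0

Before: roughly 3.8 units apart; after: 6.8. That's 3.0 units further apart.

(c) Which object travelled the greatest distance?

the brown cone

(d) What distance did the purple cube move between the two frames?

2.9

From (1.2, 1.2) to (2.9, 3.6), the purple cube covered √(1.7² + 2.4²) ≈ 2.9 units.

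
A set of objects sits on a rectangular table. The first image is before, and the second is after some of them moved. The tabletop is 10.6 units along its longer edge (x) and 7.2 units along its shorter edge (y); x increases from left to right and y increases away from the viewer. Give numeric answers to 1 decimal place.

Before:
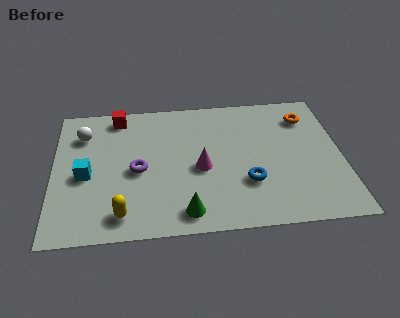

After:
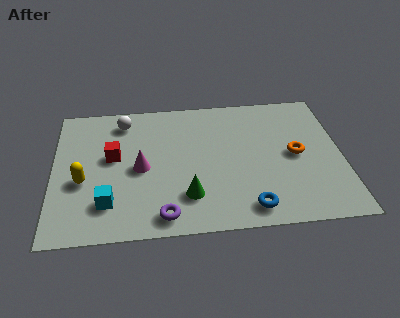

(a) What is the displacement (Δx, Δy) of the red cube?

(-0.2, -2.2)

The red cube started near (2.4, 6.3) and ended near (2.2, 4.1).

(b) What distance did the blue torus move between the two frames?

1.3

From (7.1, 2.3) to (7.1, 1.0), the blue torus covered √(0.0² + 1.3²) ≈ 1.3 units.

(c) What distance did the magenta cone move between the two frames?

2.2

The magenta cone was near (5.4, 3.2) before and (3.2, 3.4) after, so it travelled √(2.2² + 0.2²) ≈ 2.2 units.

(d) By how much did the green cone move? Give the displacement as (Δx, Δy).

(0.1, 0.8)

The green cone started near (4.8, 1.0) and ended near (4.9, 1.8).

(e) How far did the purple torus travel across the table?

2.6

The purple torus moved from about (3.1, 3.3) to (4.0, 0.9), a distance of √(0.9² + 2.4²) ≈ 2.6.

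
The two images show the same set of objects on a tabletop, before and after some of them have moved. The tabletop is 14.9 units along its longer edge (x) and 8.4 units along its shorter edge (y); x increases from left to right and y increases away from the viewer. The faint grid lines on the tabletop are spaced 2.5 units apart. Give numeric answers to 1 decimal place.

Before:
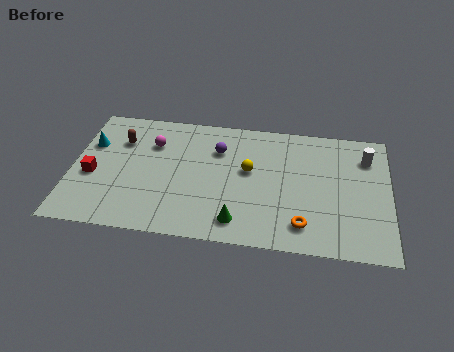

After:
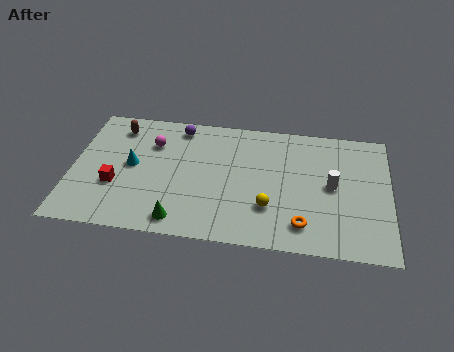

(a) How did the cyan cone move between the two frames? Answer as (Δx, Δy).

(2.0, -1.2)

The cyan cone started near (0.8, 5.6) and ended near (2.8, 4.4).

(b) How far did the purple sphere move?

2.3

The purple sphere was near (6.8, 6.0) before and (4.9, 7.3) after, so it travelled √(1.9² + 1.3²) ≈ 2.3 units.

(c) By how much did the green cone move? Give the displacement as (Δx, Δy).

(-2.7, -0.3)

From the two frames, the green cone sits at roughly (7.9, 1.4) before and (5.2, 1.1) after.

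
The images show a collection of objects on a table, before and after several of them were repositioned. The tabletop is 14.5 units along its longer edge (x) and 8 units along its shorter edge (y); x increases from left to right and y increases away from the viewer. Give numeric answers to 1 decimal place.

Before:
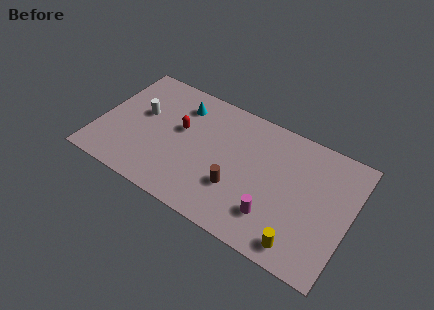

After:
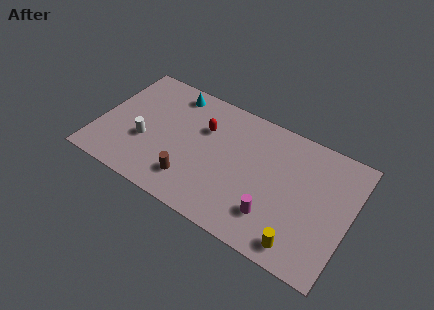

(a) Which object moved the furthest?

the brown cylinder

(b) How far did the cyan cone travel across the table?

0.8

The cyan cone was near (4.4, 6.3) before and (3.8, 6.9) after, so it travelled √(0.6² + 0.6²) ≈ 0.8 units.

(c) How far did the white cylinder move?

1.8

The white cylinder was near (2.3, 4.7) before and (2.8, 3.0) after, so it travelled √(0.5² + 1.7²) ≈ 1.8 units.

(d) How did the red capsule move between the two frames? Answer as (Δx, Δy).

(1.3, 0.7)

The red capsule was at about (4.6, 4.7) and moved to about (5.9, 5.4).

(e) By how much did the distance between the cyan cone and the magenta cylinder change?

+0.8

They were about 7.4 units apart before and 8.2 after — 0.8 units further apart.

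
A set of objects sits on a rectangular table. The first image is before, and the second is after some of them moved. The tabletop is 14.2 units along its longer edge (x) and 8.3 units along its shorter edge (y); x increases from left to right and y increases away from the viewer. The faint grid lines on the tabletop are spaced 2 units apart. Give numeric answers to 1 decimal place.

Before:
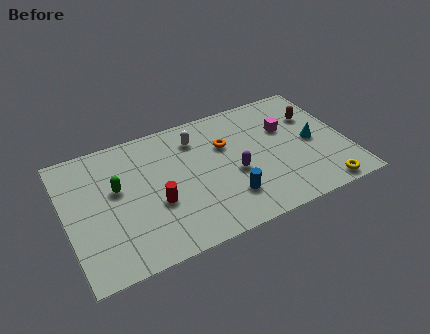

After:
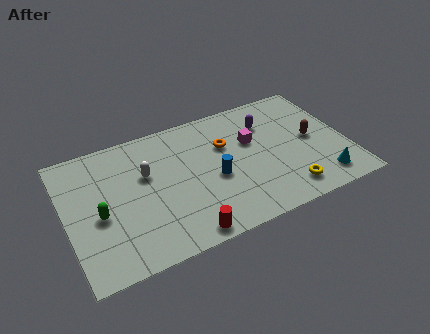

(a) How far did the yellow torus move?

1.8

The yellow torus moved from about (12.5, 0.8) to (10.8, 1.4), a distance of √(1.7² + 0.6²) ≈ 1.8.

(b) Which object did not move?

the orange torus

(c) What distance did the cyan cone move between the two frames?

2.6

From (12.5, 4.0) to (12.6, 1.4), the cyan cone covered √(0.1² + 2.6²) ≈ 2.6 units.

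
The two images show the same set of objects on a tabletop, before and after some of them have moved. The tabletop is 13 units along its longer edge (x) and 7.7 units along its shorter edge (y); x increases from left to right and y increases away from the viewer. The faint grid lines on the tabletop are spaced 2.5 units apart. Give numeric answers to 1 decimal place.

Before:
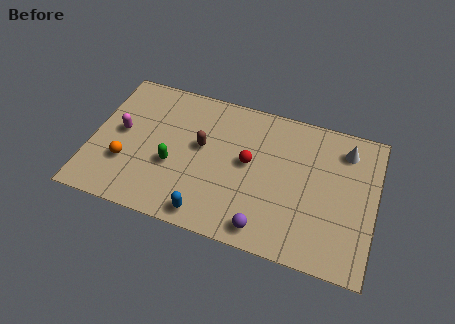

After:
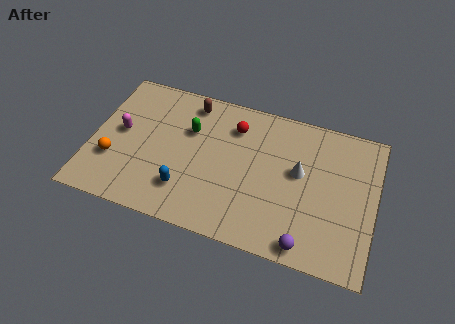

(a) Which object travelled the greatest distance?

the white cone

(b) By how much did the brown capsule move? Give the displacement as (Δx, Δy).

(-0.7, 2.2)

The brown capsule started near (5.0, 4.4) and ended near (4.3, 6.6).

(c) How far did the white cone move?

2.7

From (11.5, 6.2) to (9.5, 4.4), the white cone covered √(2.0² + 1.8²) ≈ 2.7 units.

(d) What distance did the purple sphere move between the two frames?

1.9

The purple sphere moved from about (8.2, 1.0) to (10.1, 0.8), a distance of √(1.9² + 0.2²) ≈ 1.9.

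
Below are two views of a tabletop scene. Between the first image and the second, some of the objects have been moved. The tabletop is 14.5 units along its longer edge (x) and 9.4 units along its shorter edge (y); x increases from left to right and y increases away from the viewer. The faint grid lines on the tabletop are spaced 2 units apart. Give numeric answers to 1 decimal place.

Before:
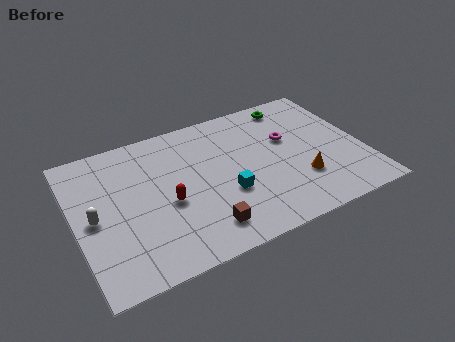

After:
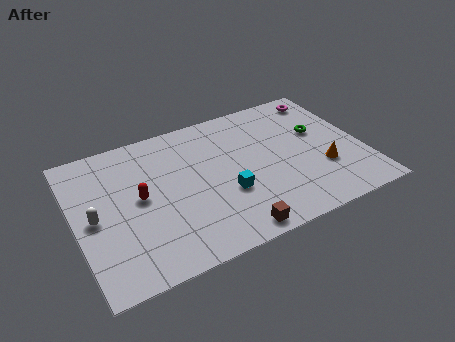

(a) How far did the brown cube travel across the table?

1.5

The brown cube moved from about (6.0, 1.7) to (7.3, 0.9), a distance of √(1.3² + 0.8²) ≈ 1.5.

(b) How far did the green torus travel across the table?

2.7

The green torus moved from about (11.5, 8.2) to (12.5, 5.7), a distance of √(1.0² + 2.5²) ≈ 2.7.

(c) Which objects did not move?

the white capsule and the cyan cube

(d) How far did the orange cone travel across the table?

1.2

The orange cone moved from about (11.1, 2.8) to (12.3, 3.1), a distance of √(1.2² + 0.3²) ≈ 1.2.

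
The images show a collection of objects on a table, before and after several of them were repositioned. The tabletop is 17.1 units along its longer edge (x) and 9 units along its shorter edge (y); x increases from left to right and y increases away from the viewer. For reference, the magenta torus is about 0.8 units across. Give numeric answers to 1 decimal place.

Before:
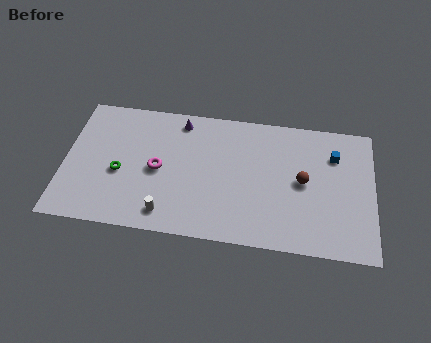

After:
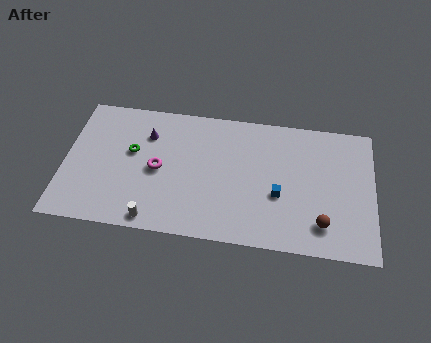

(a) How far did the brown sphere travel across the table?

2.9

The brown sphere moved from about (13.2, 4.6) to (14.3, 1.9), a distance of √(1.1² + 2.7²) ≈ 2.9.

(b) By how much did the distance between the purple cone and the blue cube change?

-0.7

Before: roughly 8.7 units apart; after: 8.0. That's 0.7 units closer together.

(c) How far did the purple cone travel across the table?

2.2

The purple cone moved from about (6.3, 7.8) to (4.5, 6.6), a distance of √(1.8² + 1.2²) ≈ 2.2.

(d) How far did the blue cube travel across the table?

4.3

From (14.9, 6.6) to (11.9, 3.5), the blue cube covered √(3.0² + 3.1²) ≈ 4.3 units.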